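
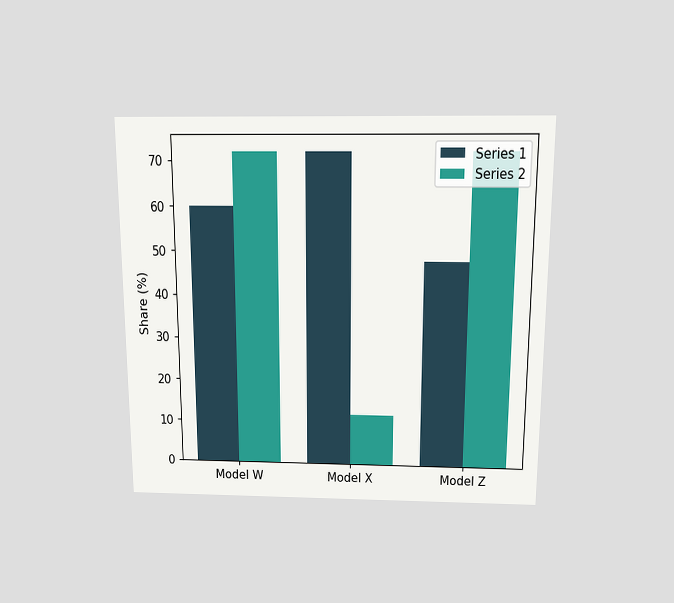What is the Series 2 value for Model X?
The chart is viewed slightly from above. The Series 2 bar at Model X reaches 12% on the y-axis.

12%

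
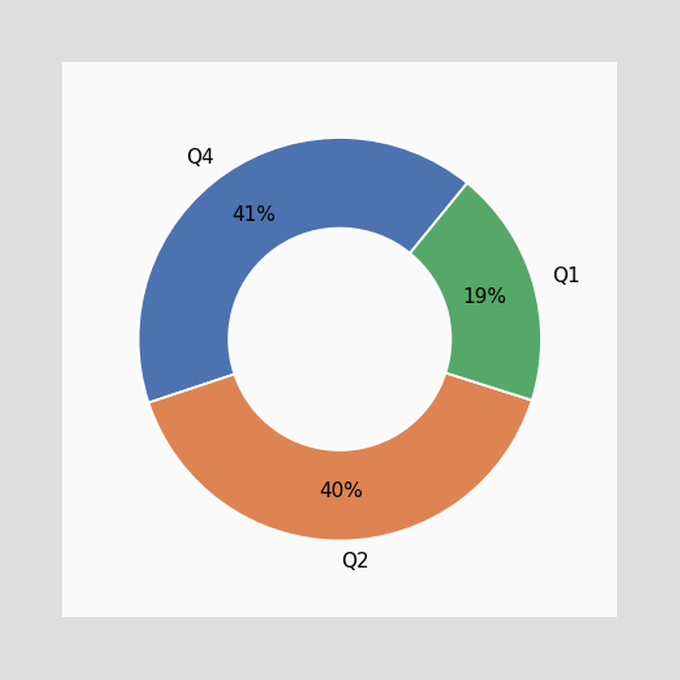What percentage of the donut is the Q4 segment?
The Q4 segment takes up 41% of the ring.

41%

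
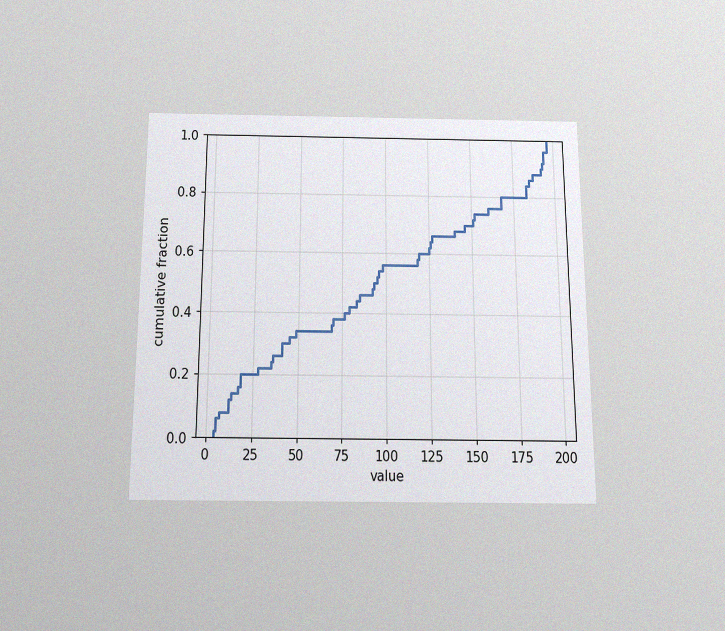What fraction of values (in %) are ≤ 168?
80%

The chart is viewed slightly from below, with some photo noise. At x=168 the ECDF step is at 80%.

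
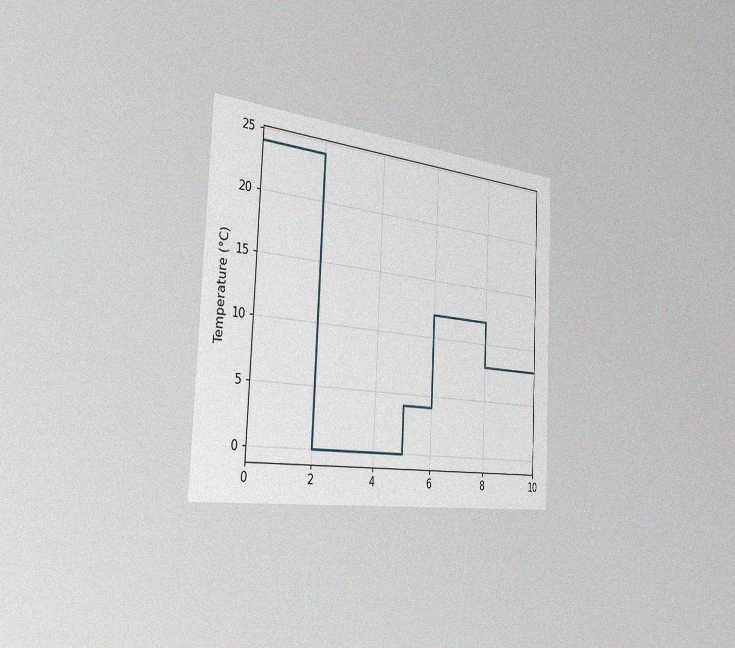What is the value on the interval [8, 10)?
8°C

The chart is tilted about 3° clockwise and viewed slightly from the left, with some photo noise. On [8, 10) the step sits at 8°C.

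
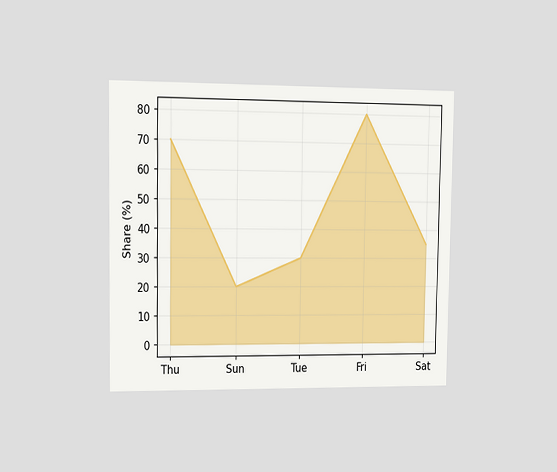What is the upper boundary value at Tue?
30%

The chart is viewed slightly from the left. At Tue the upper boundary is at 30%.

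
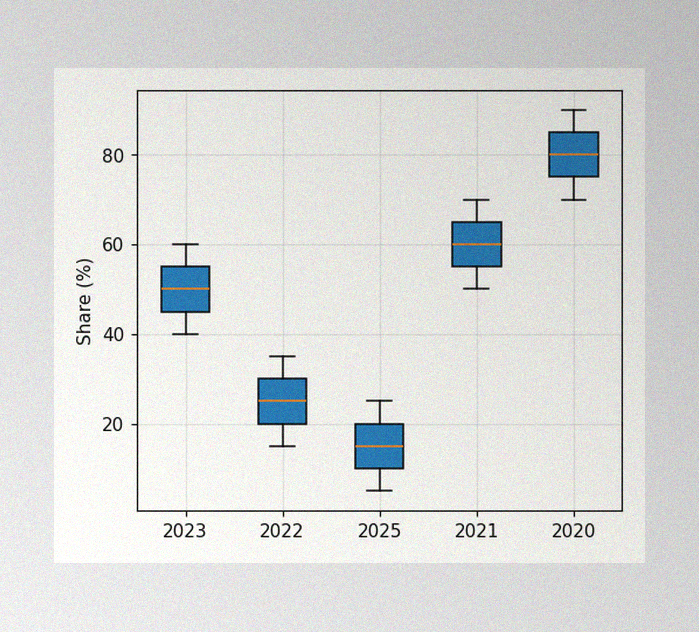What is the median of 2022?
The image has some photo noise and uneven lighting. The median line in the 2022 box sits at 25%.

25%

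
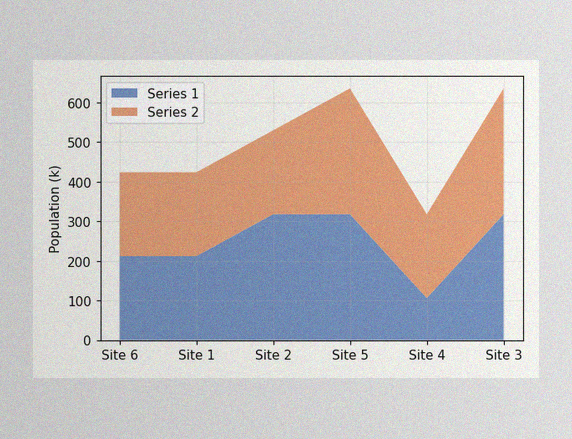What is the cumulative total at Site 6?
The image has some photo noise and uneven lighting. The stacked total at Site 6 reaches 424k.

424k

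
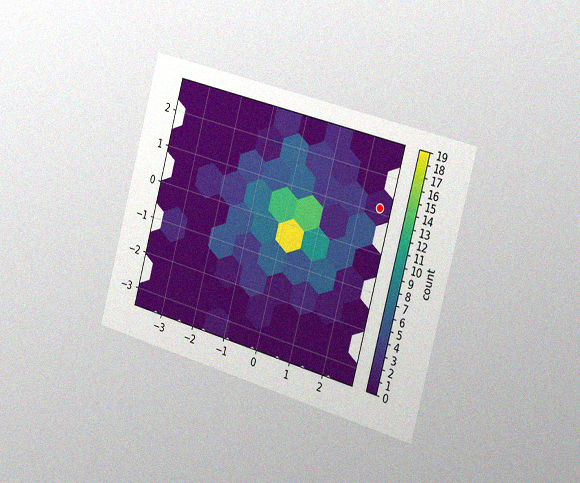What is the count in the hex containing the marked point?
1

The chart is tilted about 15° clockwise and viewed slightly from the right, with some photo noise. The marked hex reads 1 on the colorbar.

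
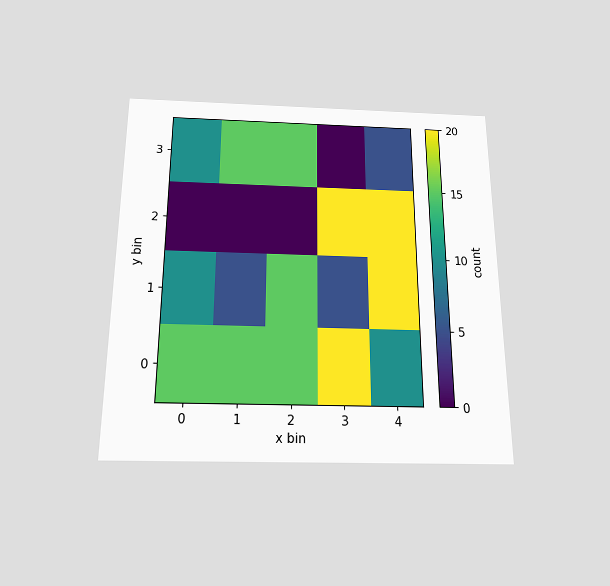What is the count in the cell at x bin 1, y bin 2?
The chart is viewed slightly from below. Matching the cell (1, 2) against the colorbar gives 0.

0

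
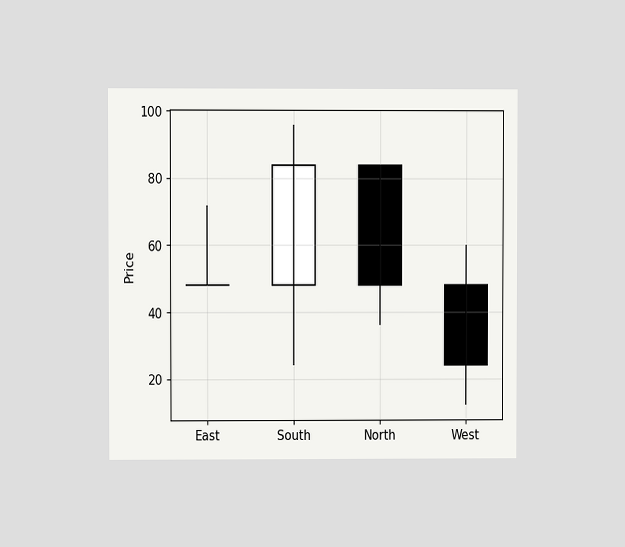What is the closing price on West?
The chart is viewed at a slight angle. The West candle closes at 24.

24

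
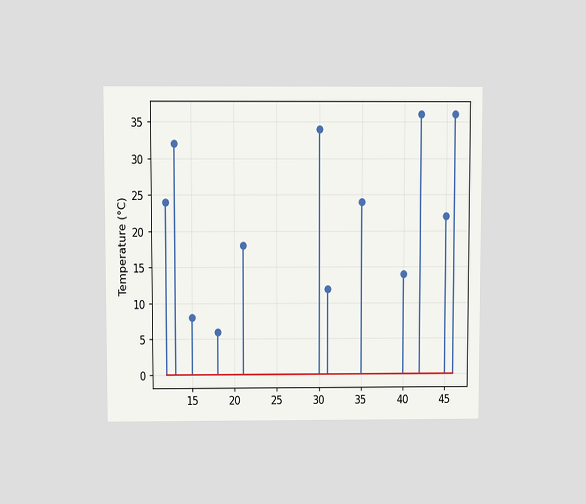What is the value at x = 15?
The chart is viewed slightly from above. The stem at x=15 reaches 8°C.

8°C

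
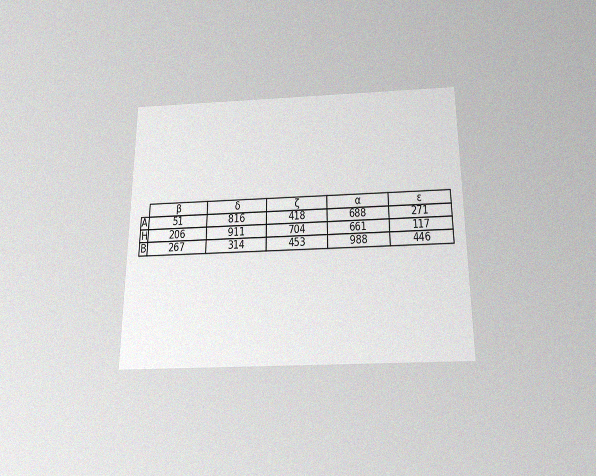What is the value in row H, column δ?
911

The chart is viewed slightly from below, with some photo noise. The (H, δ) cell reads 911.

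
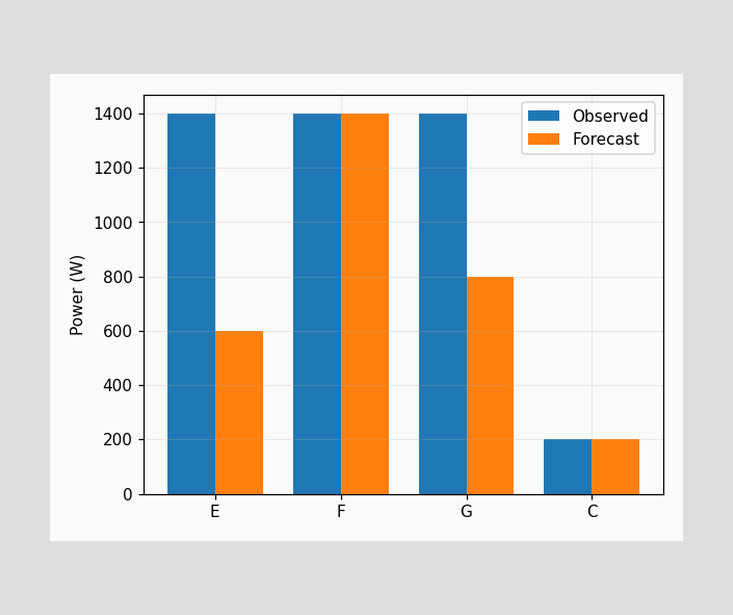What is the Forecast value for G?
800W

The Forecast bar at G reaches 800W on the y-axis.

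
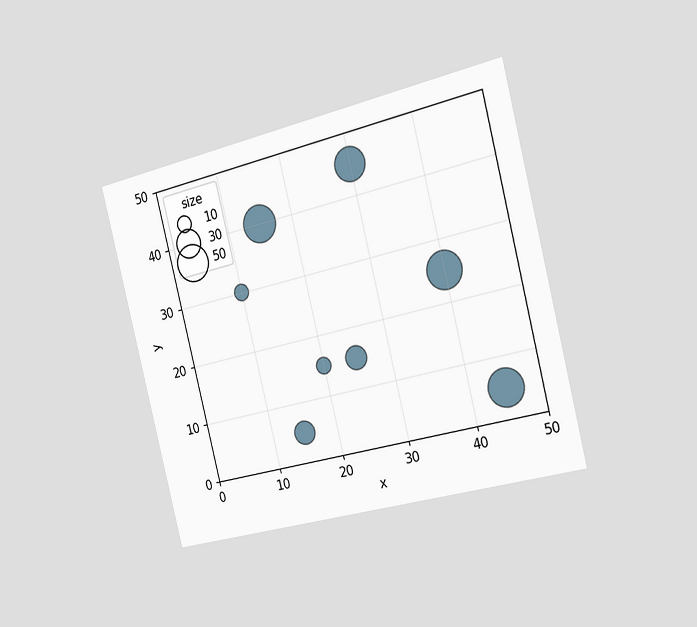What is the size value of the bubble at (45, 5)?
The chart is tilted about 14° counter-clockwise and viewed slightly from the right. Matching the bubble at (45, 5) against the size legend gives 50.

50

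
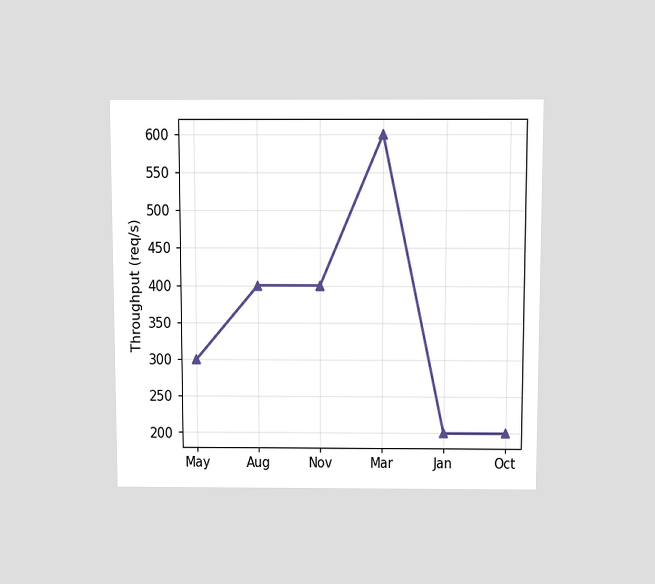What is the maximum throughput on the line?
The chart is viewed slightly from above. The highest point is at Mar, and reading across to the y-axis gives 600req/s.

600req/s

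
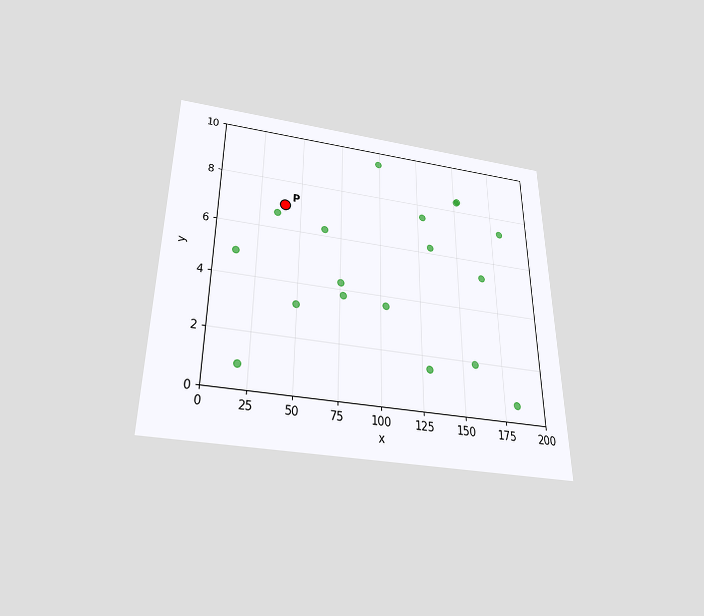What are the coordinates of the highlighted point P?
(40, 7)

The chart is viewed slightly from below. Following the gridlines from P to each axis, P sits at (40, 7).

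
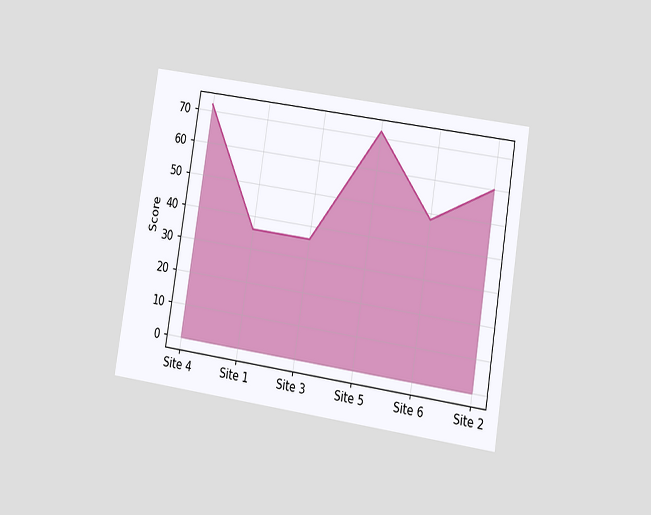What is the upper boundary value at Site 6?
48

The chart is tilted about 9° clockwise and viewed at a slight angle. At Site 6 the upper boundary is at 48.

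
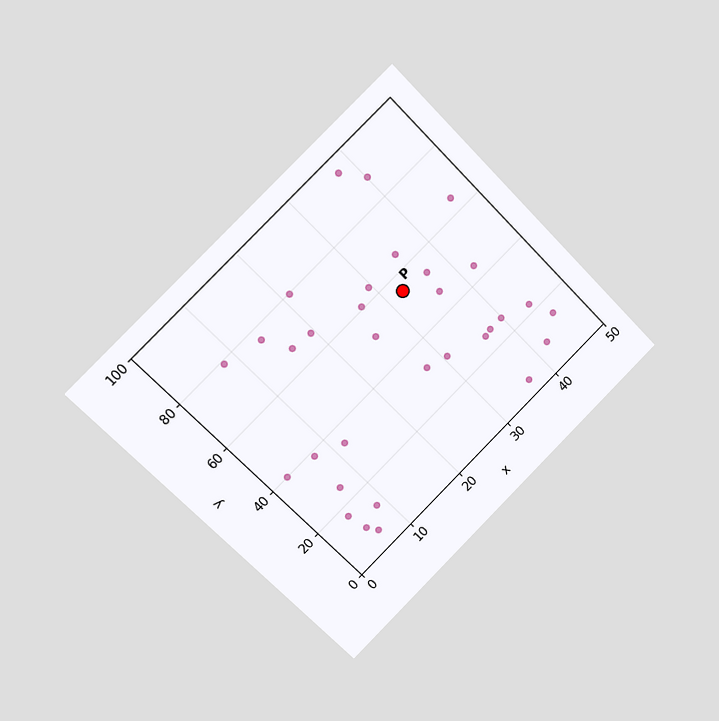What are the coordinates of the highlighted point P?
(32.5, 55)

The chart is tilted about 45° counter-clockwise and viewed slightly from the left. Following the gridlines from P to each axis, P sits at (32.5, 55).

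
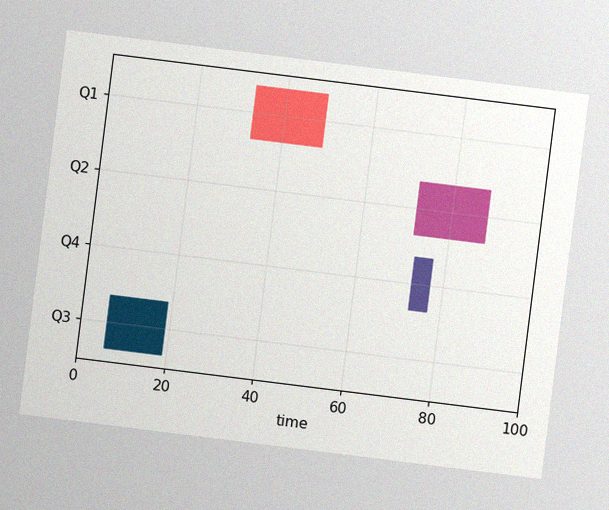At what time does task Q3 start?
6

The chart is tilted about 7° clockwise, with some photo noise. The Q3 bar begins at t=6.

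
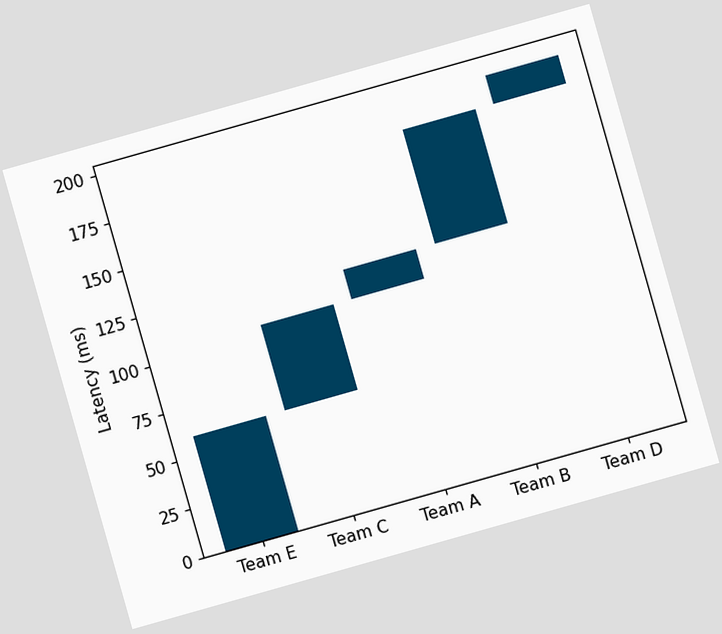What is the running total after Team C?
105ms

The chart is tilted about 16° counter-clockwise. After Team C the running total reaches 105ms.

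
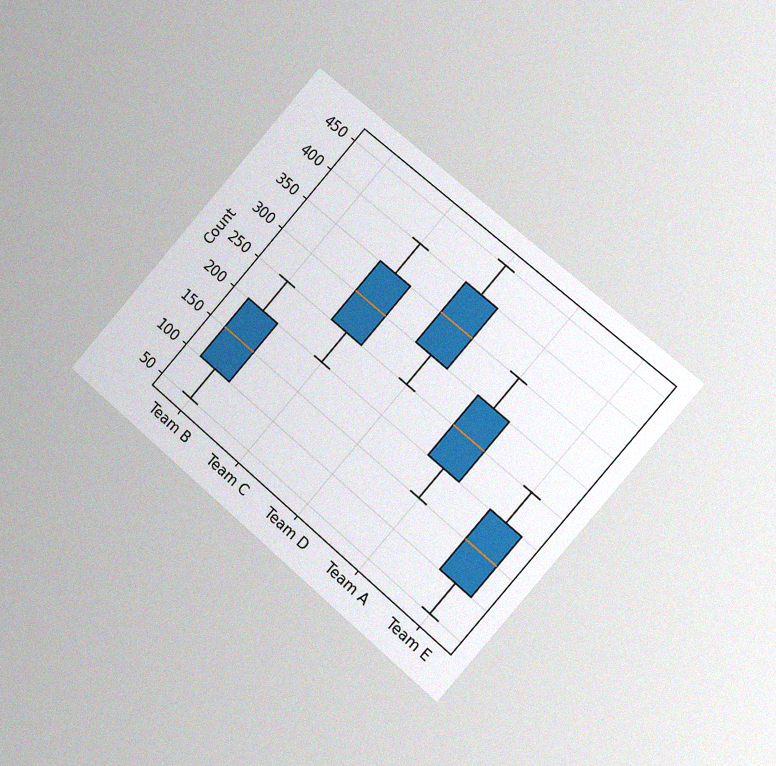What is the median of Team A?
250

The chart is tilted about 41° clockwise and viewed slightly from the right, with some photo noise. The median line in the Team A box sits at 250.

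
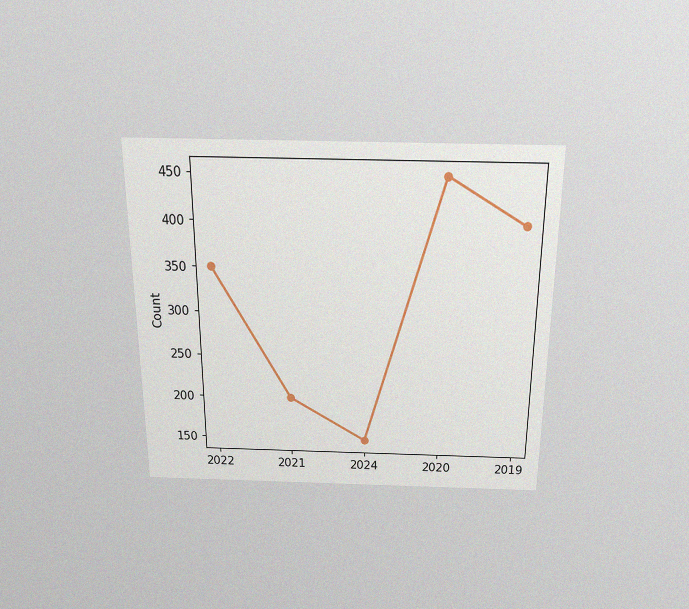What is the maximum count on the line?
450

The chart is viewed slightly from above, with some photo noise. The highest point is at 2020, and reading across to the y-axis gives 450.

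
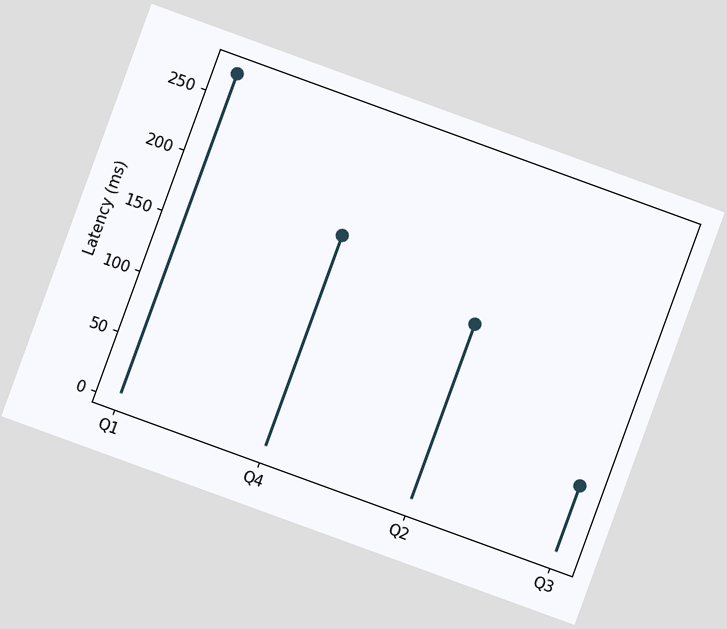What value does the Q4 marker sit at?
The chart is tilted about 20° clockwise. The Q4 marker sits at 180ms.

180ms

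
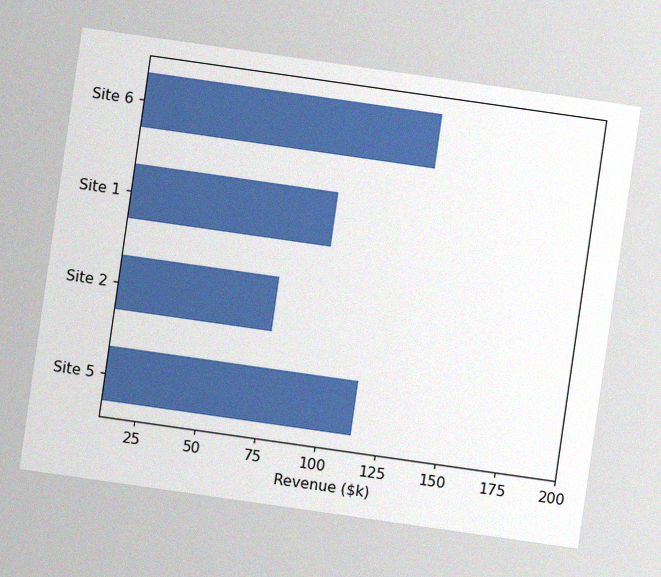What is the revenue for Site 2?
$76k

The chart is tilted about 8° clockwise, with some photo noise. Reading along the chart's x-axis, the Site 2 bar reaches $76k.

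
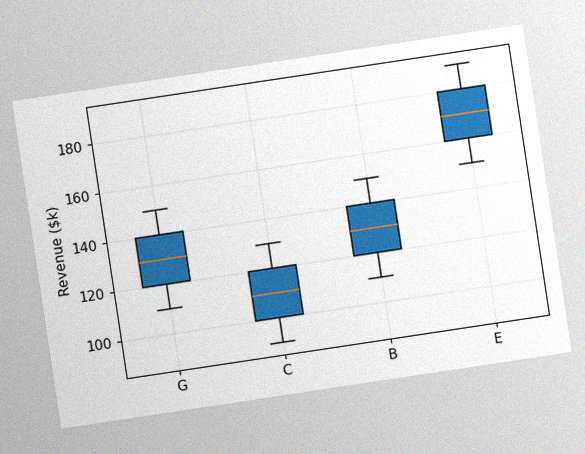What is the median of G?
$130k

The chart is tilted about 9° counter-clockwise, with some photo noise. The median line in the G box sits at $130k.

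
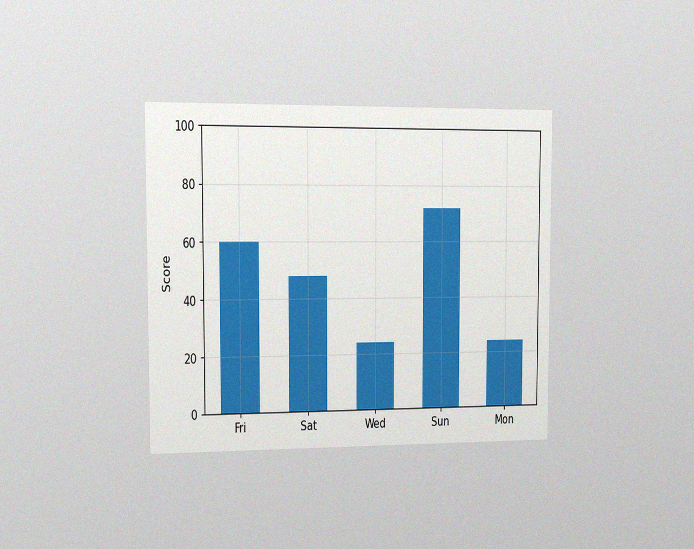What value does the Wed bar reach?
24

The chart is viewed slightly from the left, with some photo noise. Reading along the chart's y-axis, the Wed bar reaches 24.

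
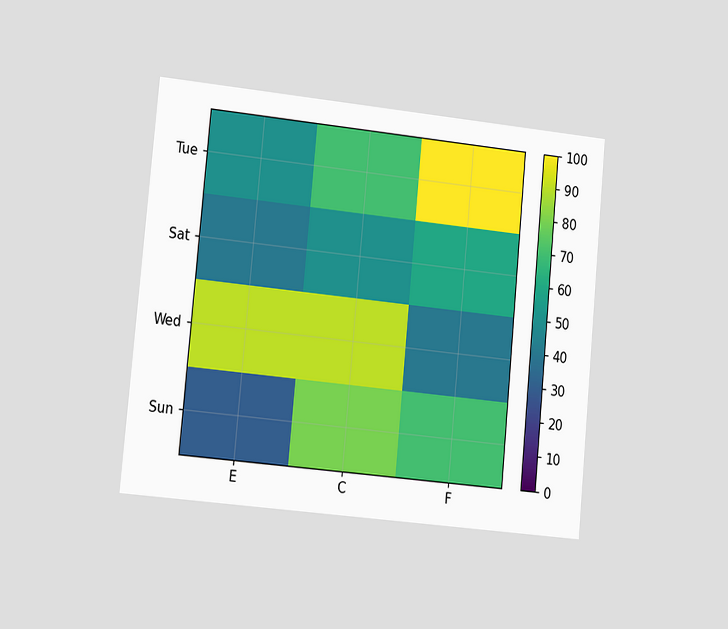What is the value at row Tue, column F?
100

The chart is tilted about 5° clockwise and viewed slightly from the left. Matching cell (Tue, F) against the colorbar gives 100.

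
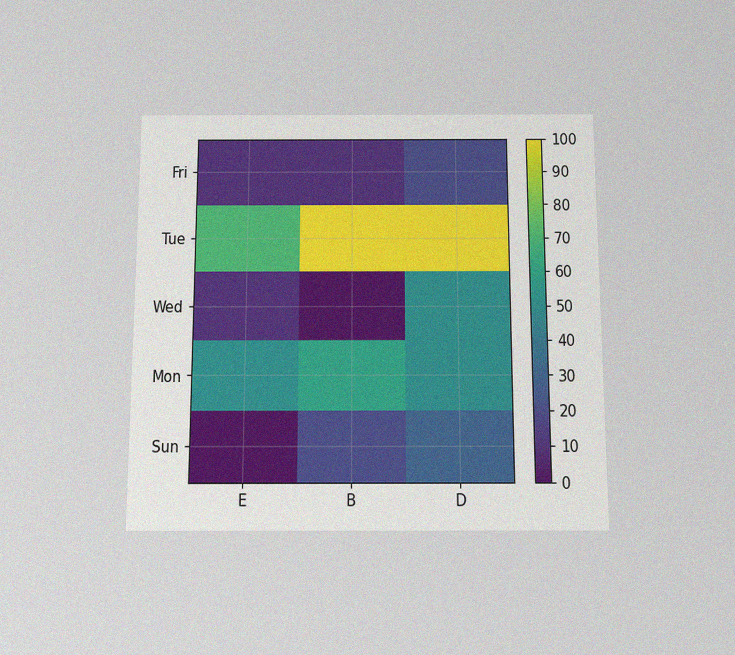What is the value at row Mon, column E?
50

The chart is viewed slightly from below, with some photo noise. Matching cell (Mon, E) against the colorbar gives 50.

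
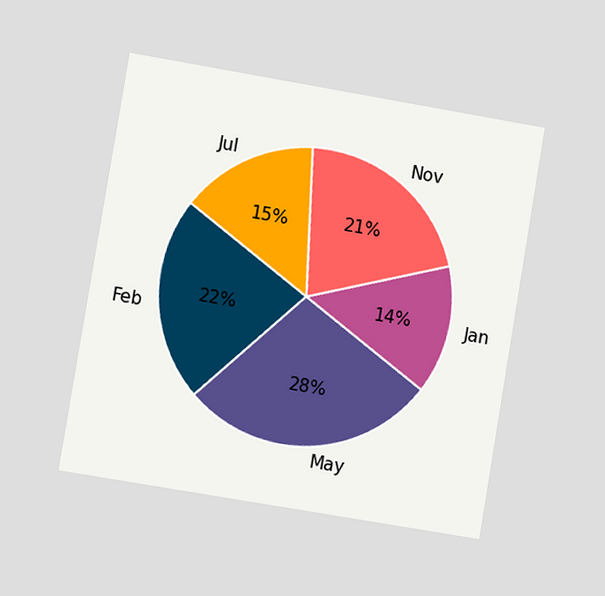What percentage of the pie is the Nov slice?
The chart is tilted about 10° clockwise and viewed slightly from the left. The Nov slice takes up 21% of the pie.

21%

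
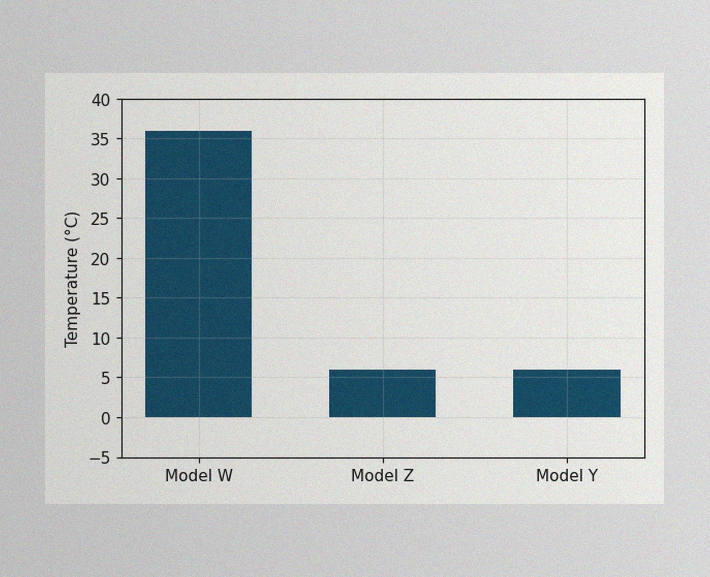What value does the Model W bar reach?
36°C

The image has some photo noise and uneven lighting. Reading along the chart's y-axis, the Model W bar reaches 36°C.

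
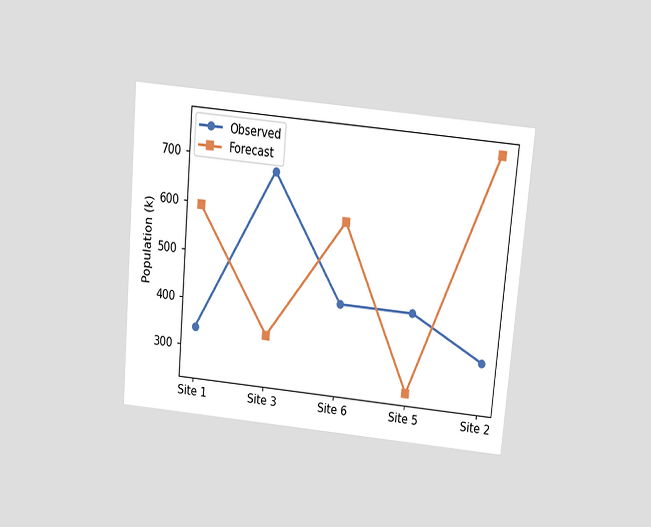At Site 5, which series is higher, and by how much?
The chart is tilted about 5° clockwise and viewed slightly from above. At Site 5, Observed sits above the other line by 170k.

Observed, by 170k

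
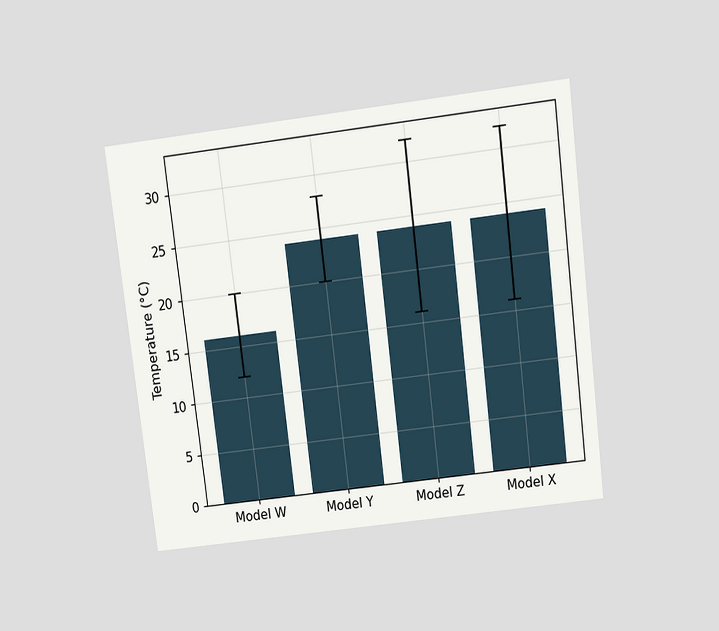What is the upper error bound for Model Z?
32°C

The chart is tilted about 7° counter-clockwise and viewed at a slight angle. The Model Z bar's upper whisker reaches 32°C.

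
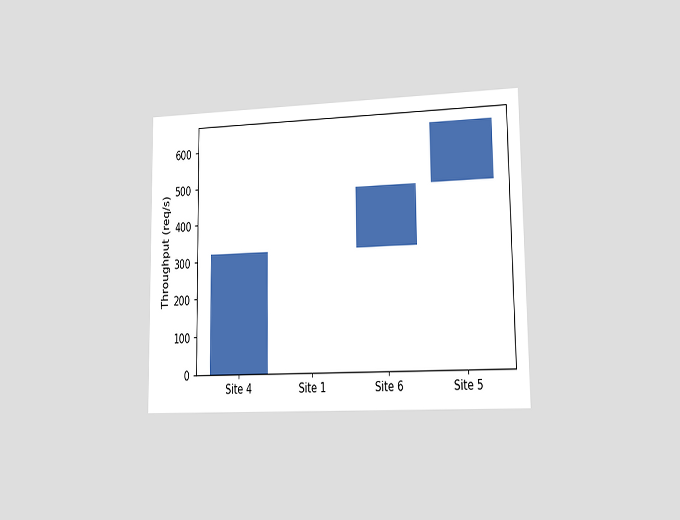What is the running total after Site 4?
The chart is viewed slightly from the right. After Site 4 the running total reaches 320req/s.

320req/s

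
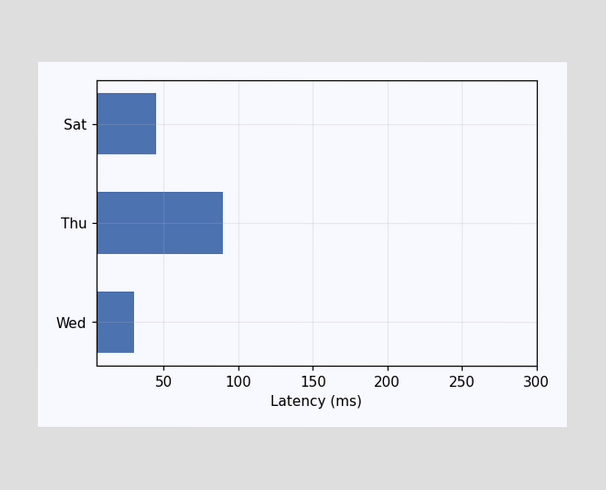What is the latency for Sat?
45ms

Reading along the chart's x-axis, the Sat bar reaches 45ms.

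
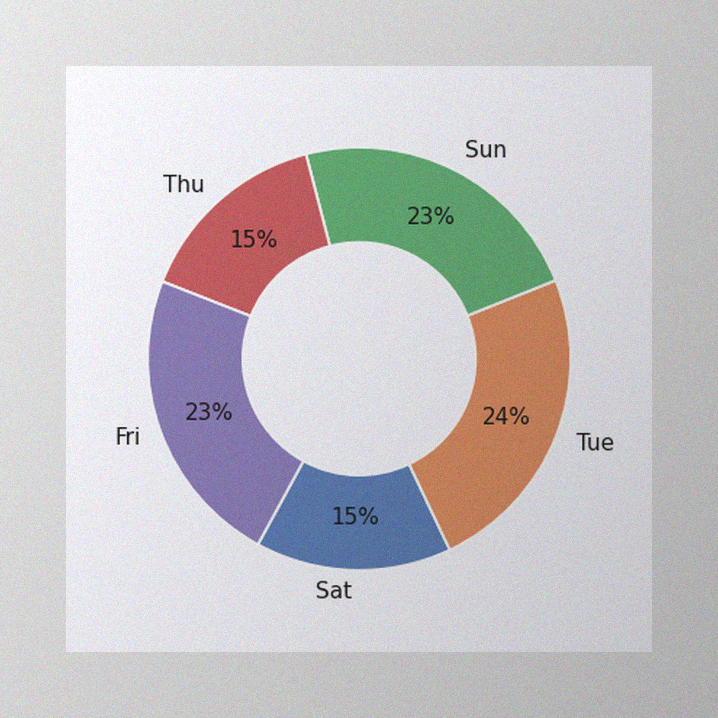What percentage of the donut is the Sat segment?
The image has some photo noise and uneven lighting. The Sat segment takes up 15% of the ring.

15%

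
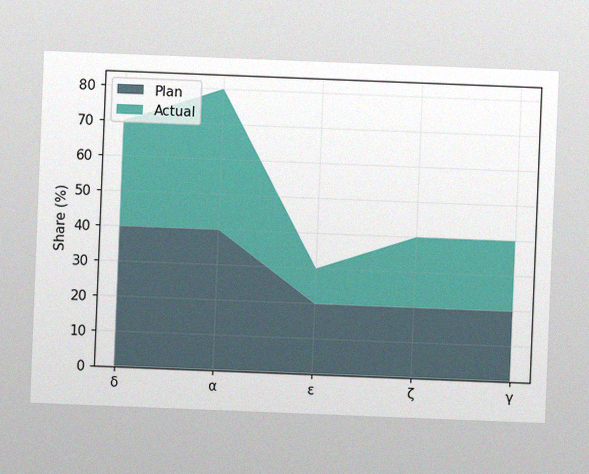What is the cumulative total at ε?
30%

The chart is tilted about 2° clockwise, with some photo noise. The stacked total at ε reaches 30%.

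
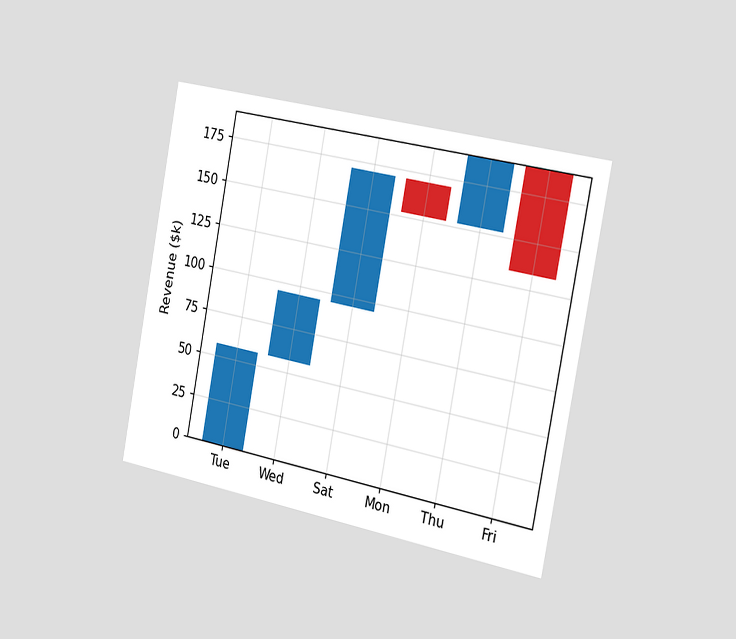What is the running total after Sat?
The chart is tilted about 11° clockwise and viewed slightly from the right. After Sat the running total reaches $171k.

$171k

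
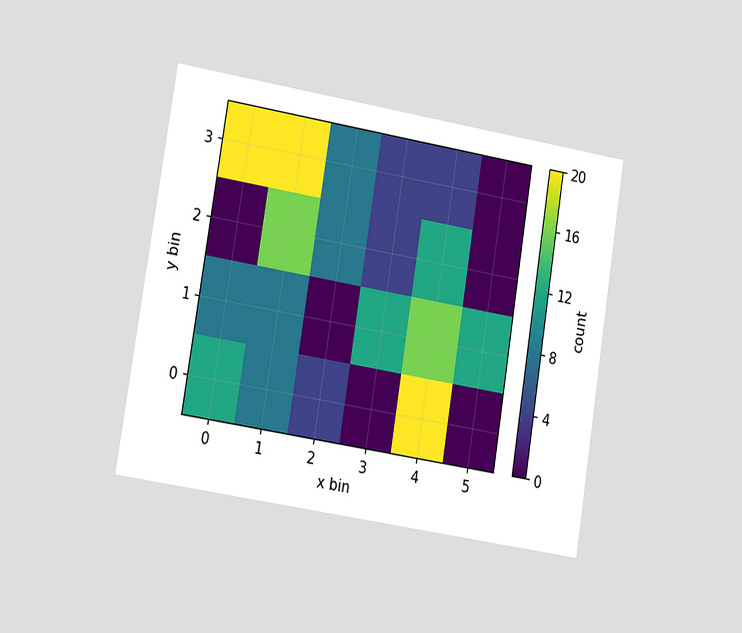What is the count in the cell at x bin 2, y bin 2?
8

The chart is tilted about 9° clockwise and viewed slightly from the left. Matching the cell (2, 2) against the colorbar gives 8.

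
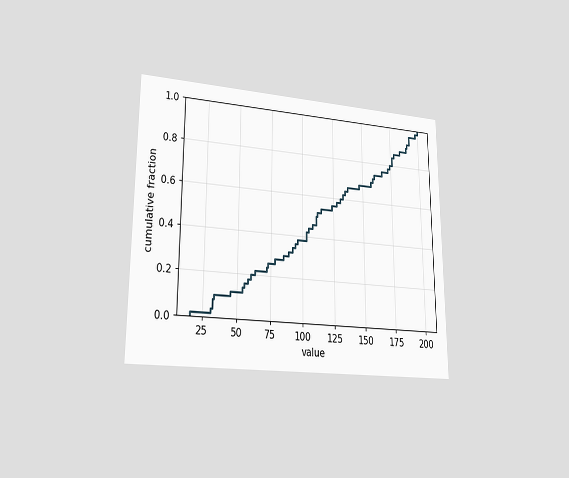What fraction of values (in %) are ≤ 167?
The chart is viewed at a slight angle. At x=167 the ECDF step is at 76%.

76%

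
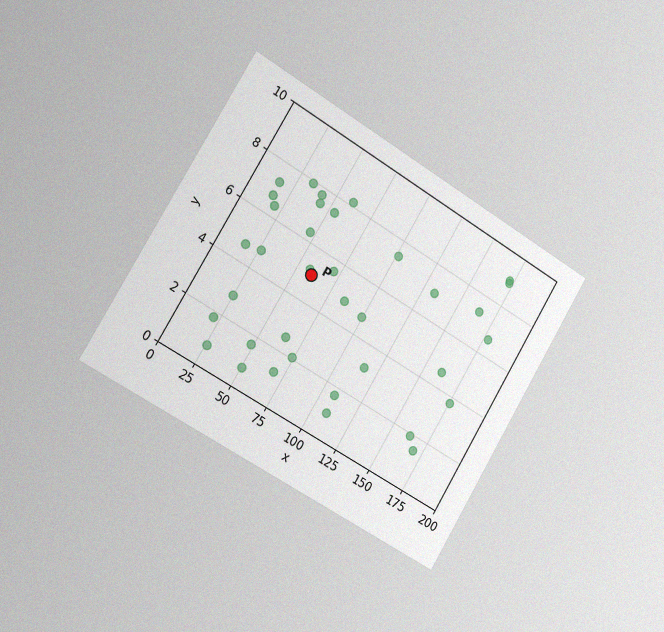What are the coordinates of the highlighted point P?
(60, 5)

The chart is tilted about 31° clockwise and viewed slightly from the left, with some photo noise. Following the gridlines from P to each axis, P sits at (60, 5).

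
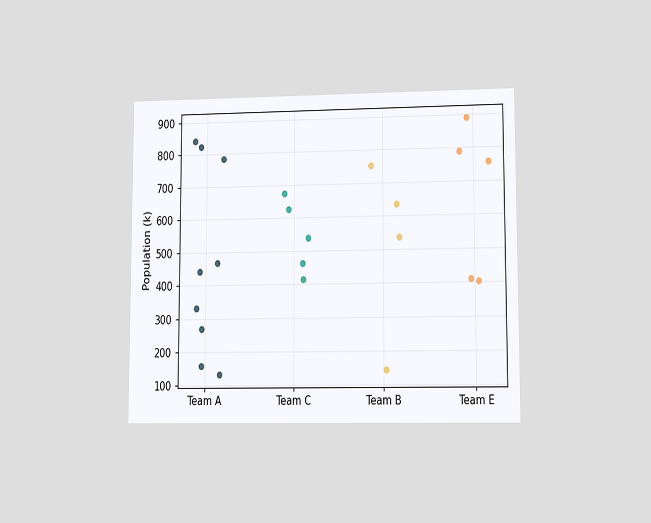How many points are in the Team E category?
5

The chart is viewed at a slight angle. Counting the markers in the Team E column gives 5.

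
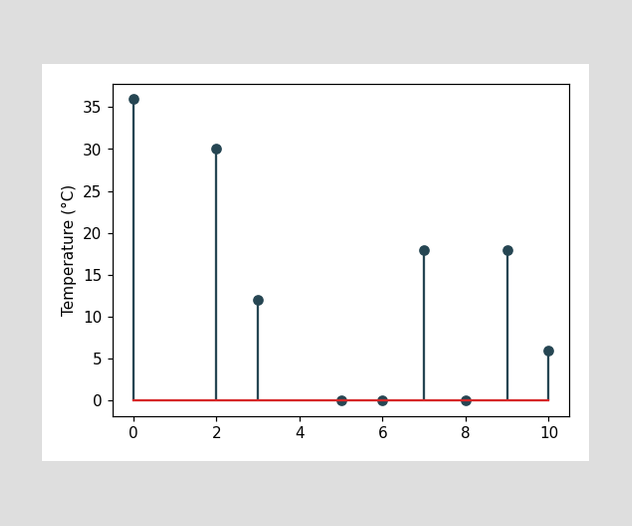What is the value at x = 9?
18°C

The stem at x=9 reaches 18°C.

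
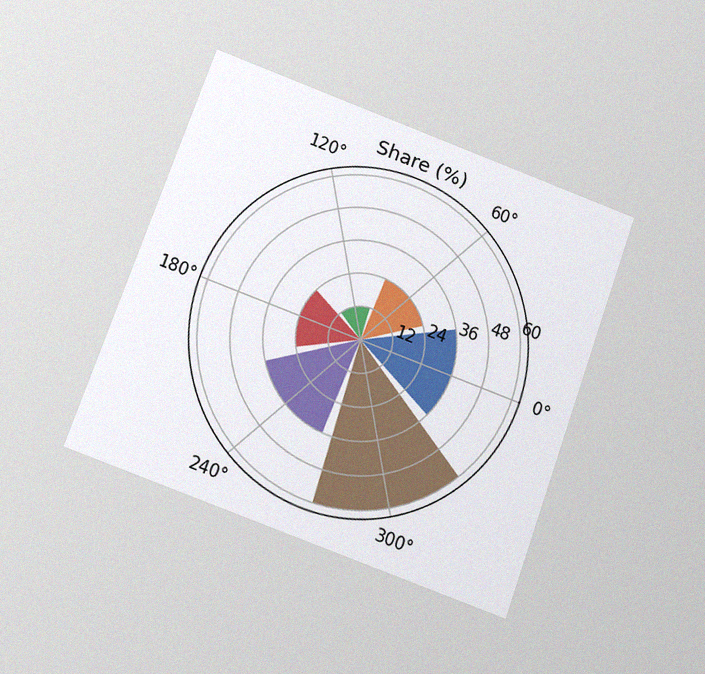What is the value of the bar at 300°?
60%

The chart is tilted about 20° clockwise and viewed slightly from below, with some photo noise. The bar at 300° reaches 60% on the radial axis.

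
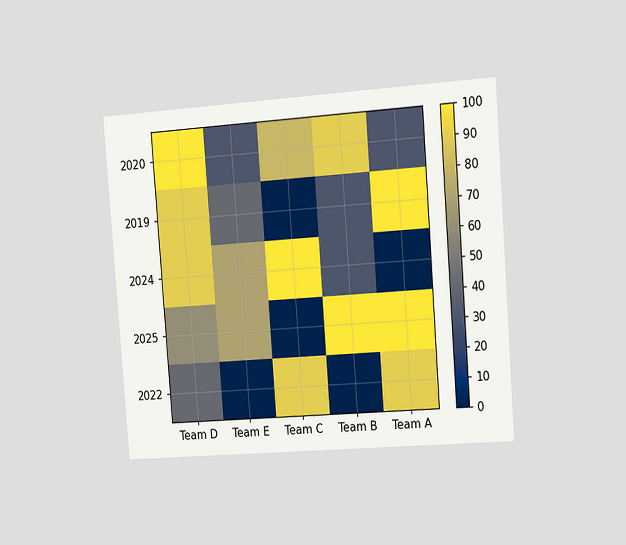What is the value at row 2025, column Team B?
The chart is tilted about 4° counter-clockwise and viewed slightly from the right. Matching cell (2025, Team B) against the colorbar gives 100.

100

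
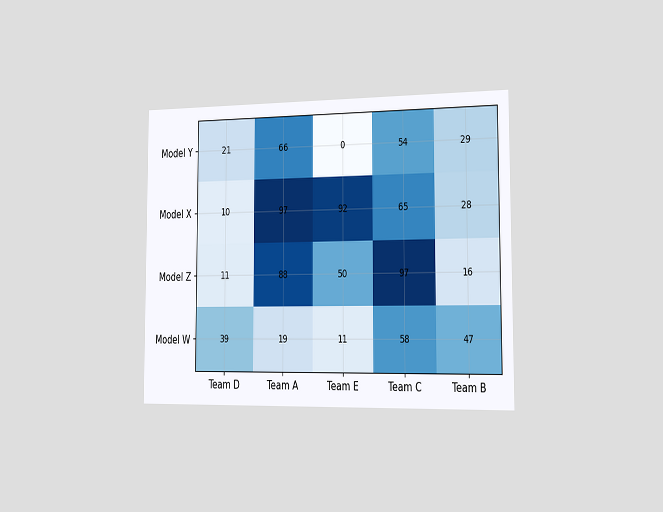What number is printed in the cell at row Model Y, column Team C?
The chart is viewed slightly from the right. The (Model Y, Team C) cell reads 54.

54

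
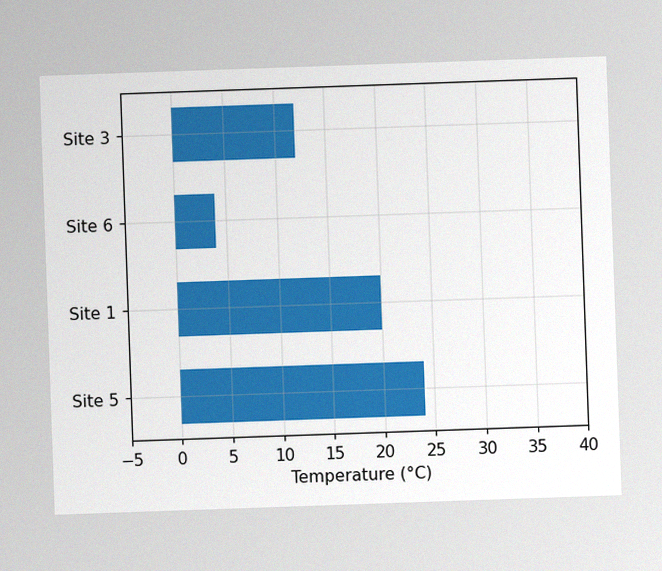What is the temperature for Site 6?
The image has some photo noise and uneven lighting. Reading along the chart's x-axis, the Site 6 bar reaches 4°C.

4°C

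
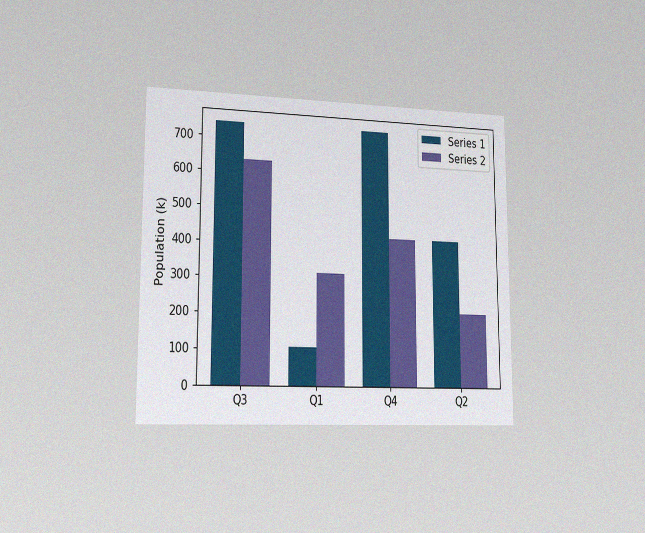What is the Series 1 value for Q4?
742k

The chart is viewed slightly from the left, with some photo noise. The Series 1 bar at Q4 reaches 742k on the y-axis.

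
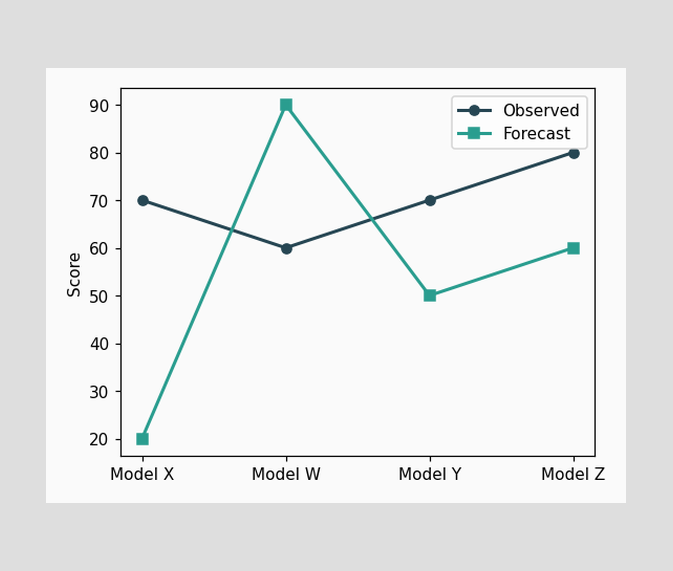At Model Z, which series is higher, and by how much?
At Model Z, Observed sits above the other line by 20.

Observed, by 20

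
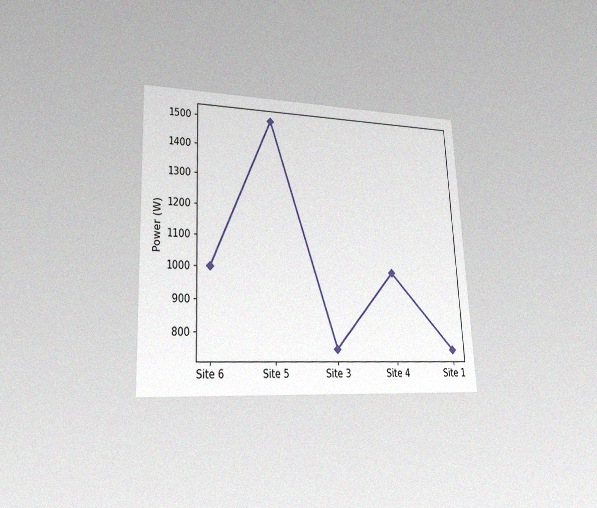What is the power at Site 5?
1500W

The chart is tilted about 3° counter-clockwise and viewed at a slight angle, with some photo noise. At Site 5, the line is at 1500W.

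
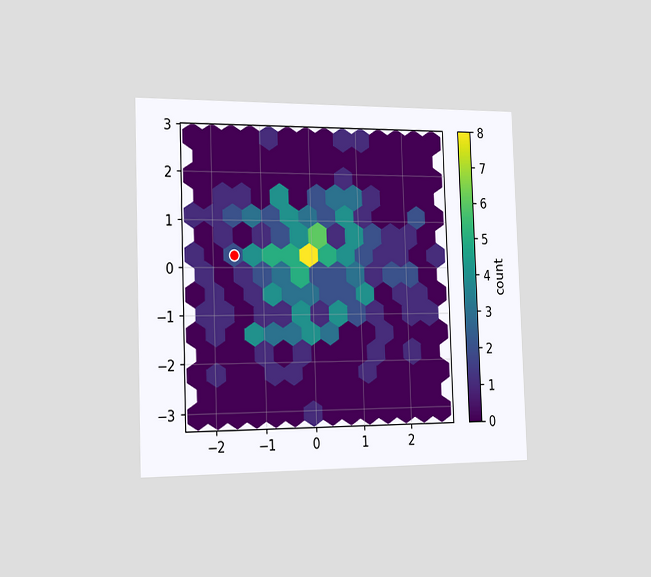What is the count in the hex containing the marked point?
The chart is tilted about 2° counter-clockwise and viewed slightly from the left. The marked hex reads 2 on the colorbar.

2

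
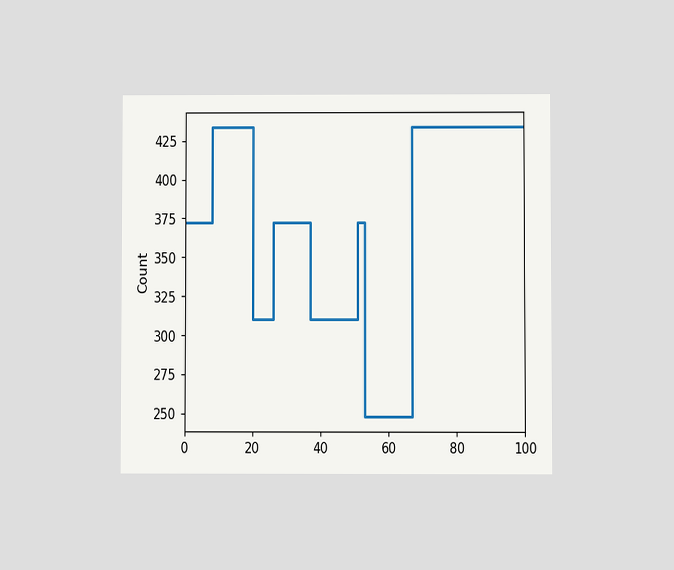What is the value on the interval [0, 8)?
The chart is viewed at a slight angle. On [0, 8) the step sits at 372.

372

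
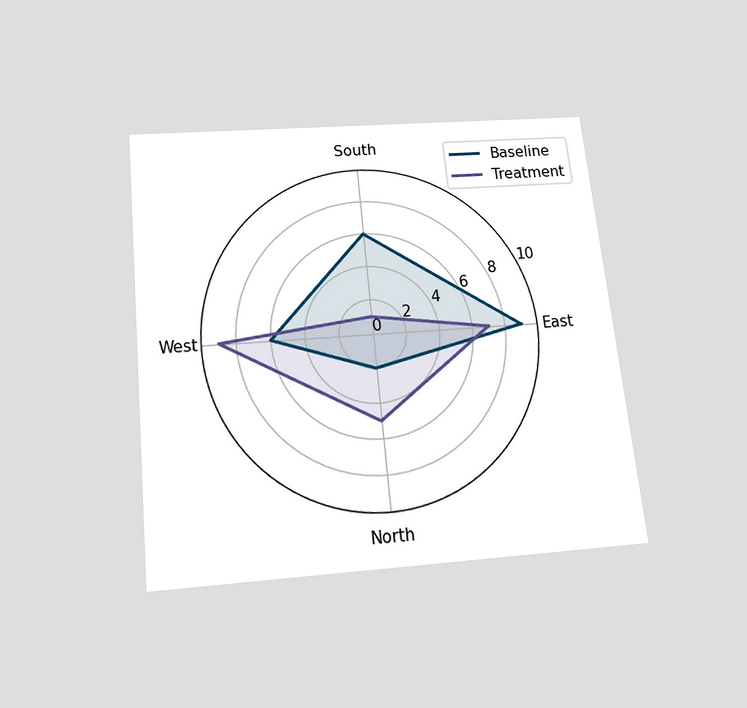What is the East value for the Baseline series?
9

The chart is tilted about 6° counter-clockwise and viewed slightly from below. On the East axis, Baseline reaches 9.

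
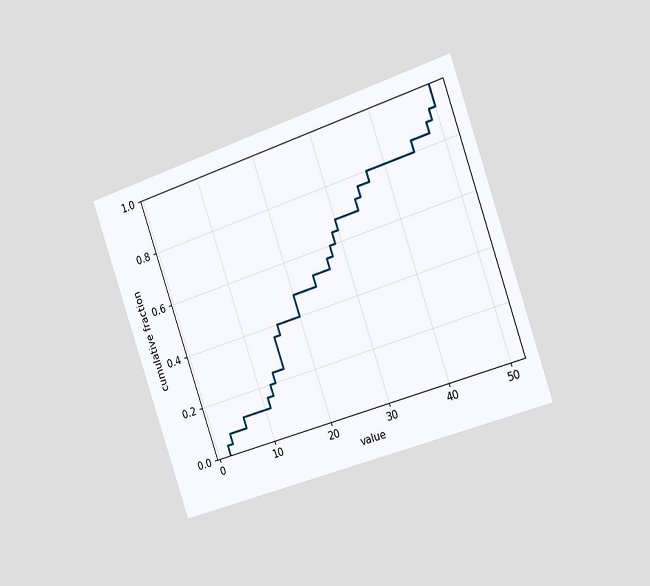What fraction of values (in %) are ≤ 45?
The chart is tilted about 19° counter-clockwise and viewed slightly from the right. At x=45 the ECDF step is at 84%.

84%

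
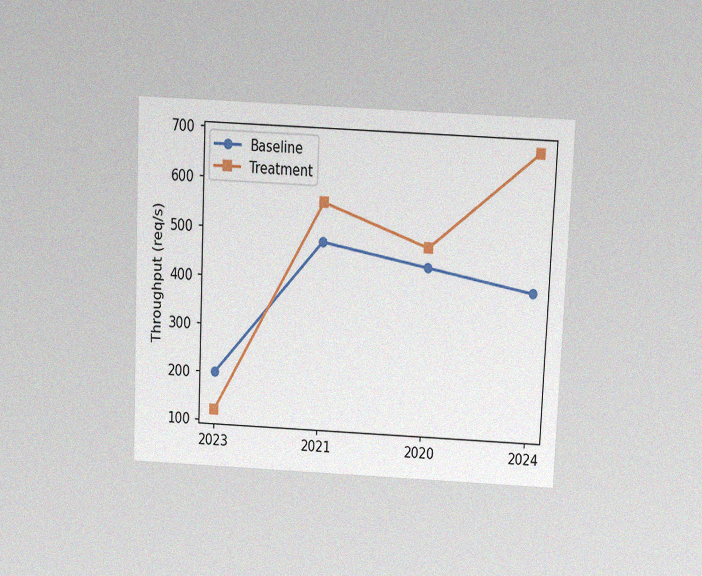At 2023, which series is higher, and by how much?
Baseline, by 80req/s

The chart is tilted about 3° clockwise and viewed slightly from above, with some photo noise. At 2023, Baseline sits above the other line by 80req/s.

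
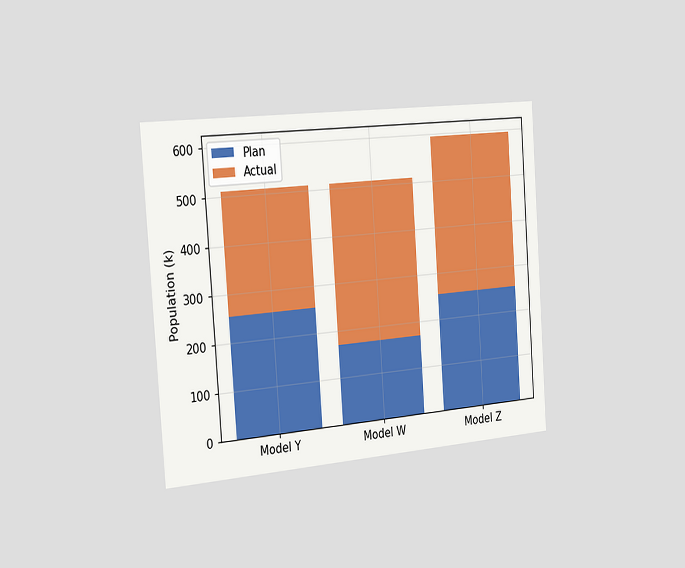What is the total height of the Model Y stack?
510k

The chart is tilted about 4° counter-clockwise and viewed slightly from the left. The Model Y stack's top reaches 510k on the y-axis.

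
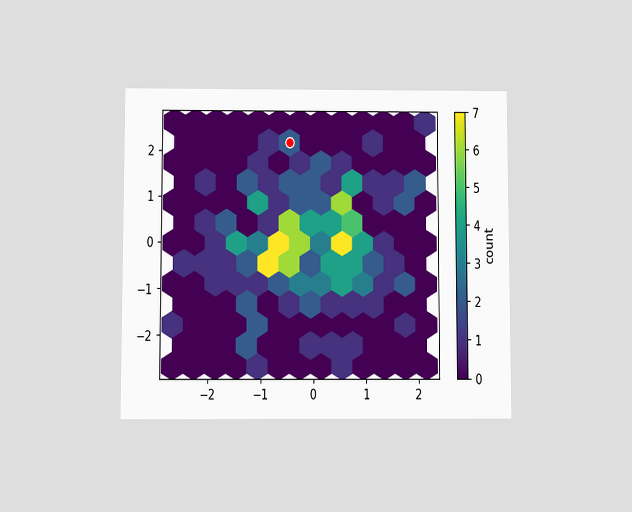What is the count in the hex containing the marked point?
2

The chart is viewed slightly from below. The marked hex reads 2 on the colorbar.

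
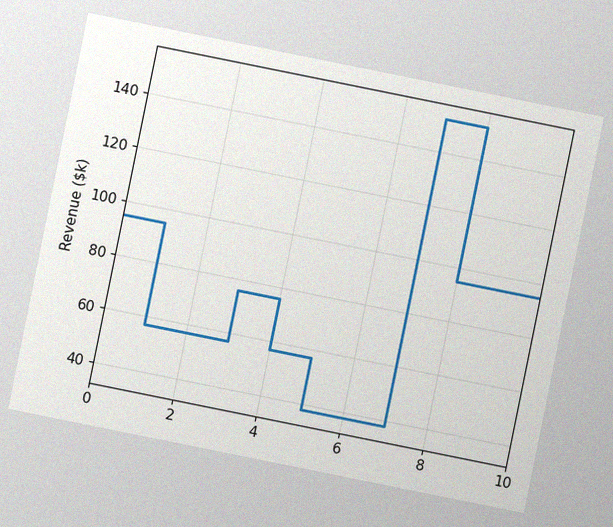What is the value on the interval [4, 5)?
The chart is tilted about 11° clockwise, with some photo noise. On [4, 5) the step sits at $57k.

$57k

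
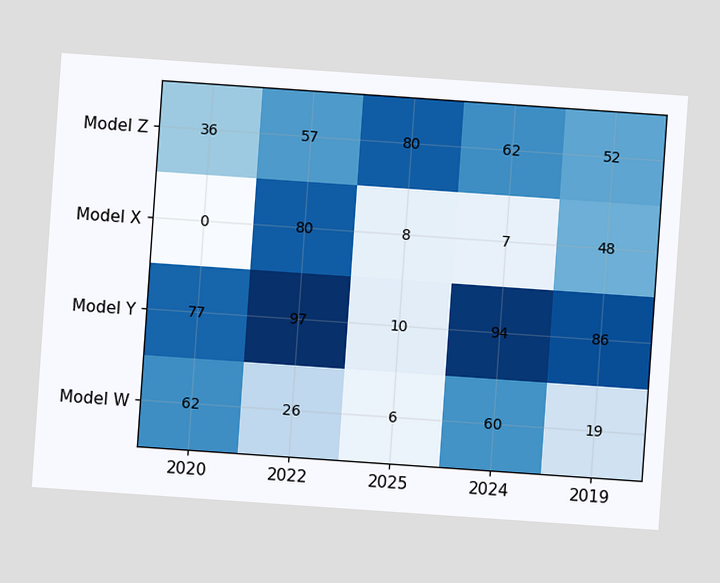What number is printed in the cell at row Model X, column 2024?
7

The chart is tilted about 4° clockwise. The (Model X, 2024) cell reads 7.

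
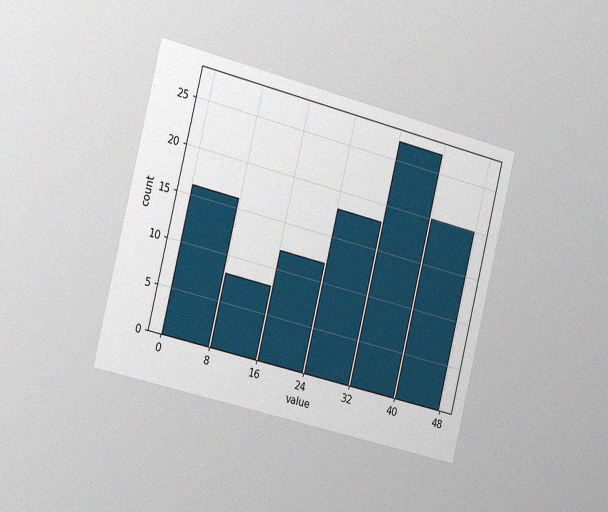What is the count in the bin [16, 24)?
The chart is tilted about 14° clockwise and viewed slightly from the left, with some photo noise. The [16, 24) bin has height 12.

12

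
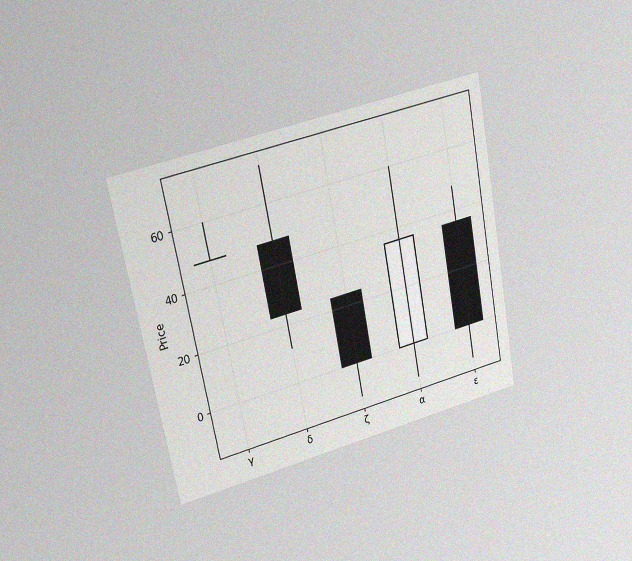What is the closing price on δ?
The chart is tilted about 11° counter-clockwise and viewed at a slight angle, with some photo noise. The δ candle closes at 24.

24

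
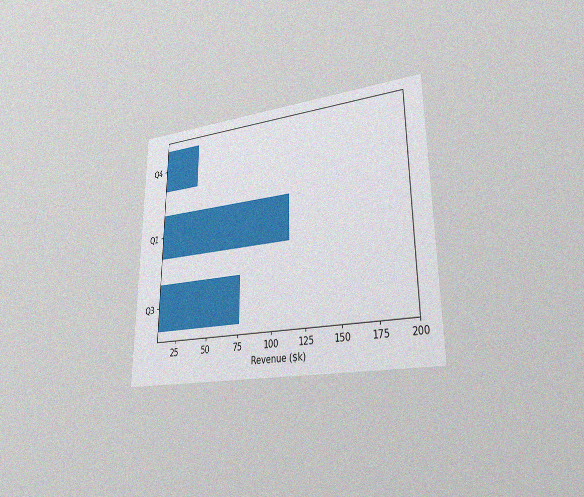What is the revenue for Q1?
$114k

The chart is viewed at a slight angle, with some photo noise. Reading along the chart's x-axis, the Q1 bar reaches $114k.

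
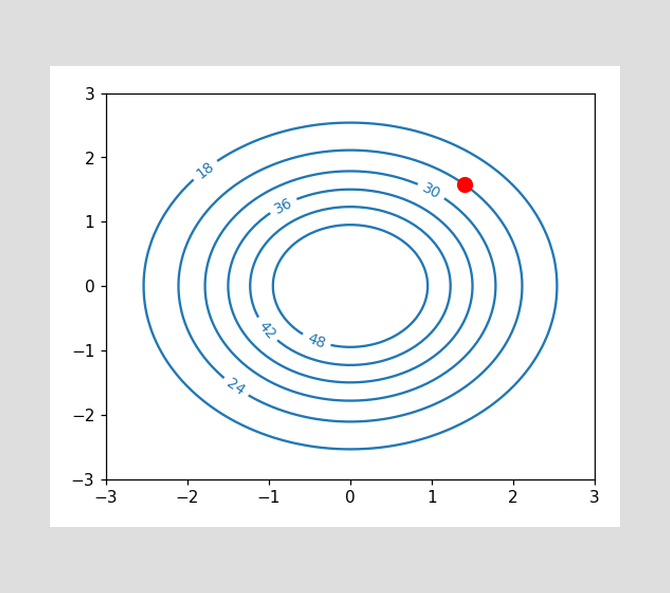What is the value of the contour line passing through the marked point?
24

The marked point sits on the contour labelled 24.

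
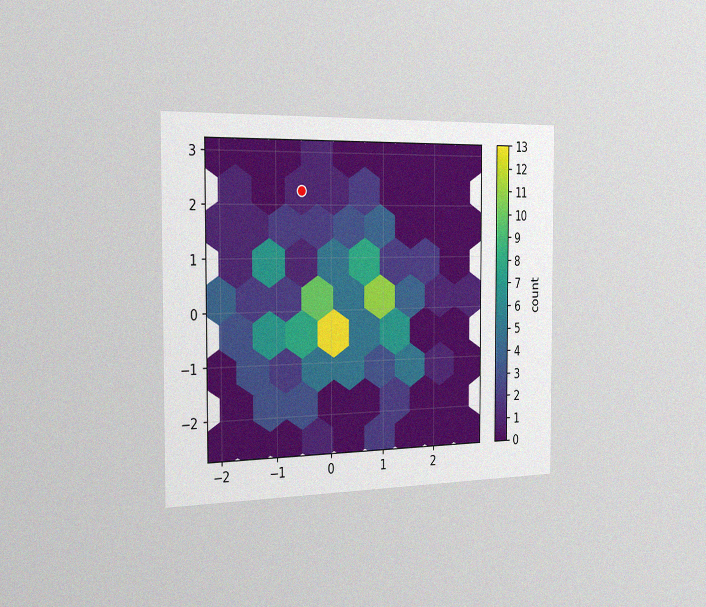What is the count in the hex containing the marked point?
1

The chart is viewed slightly from the left, with some photo noise. The marked hex reads 1 on the colorbar.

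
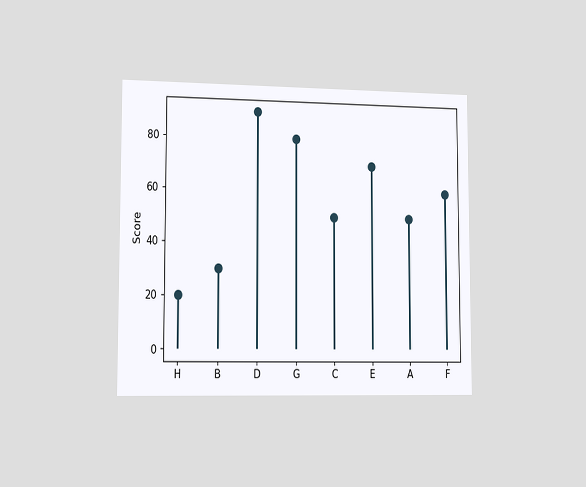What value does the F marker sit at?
The chart is viewed slightly from the left. The F marker sits at 60.

60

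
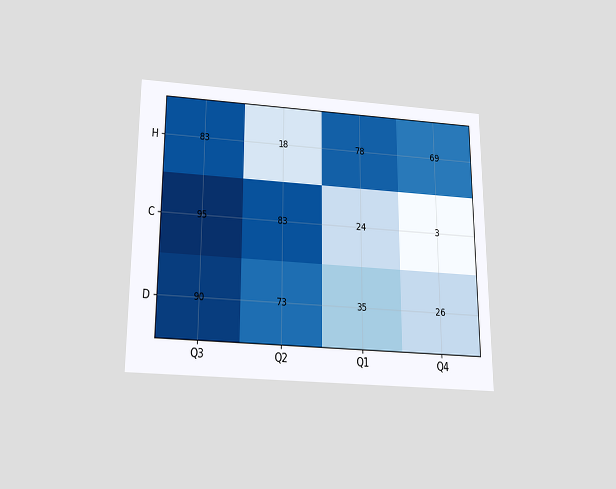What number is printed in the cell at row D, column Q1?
35

The chart is viewed slightly from below. The (D, Q1) cell reads 35.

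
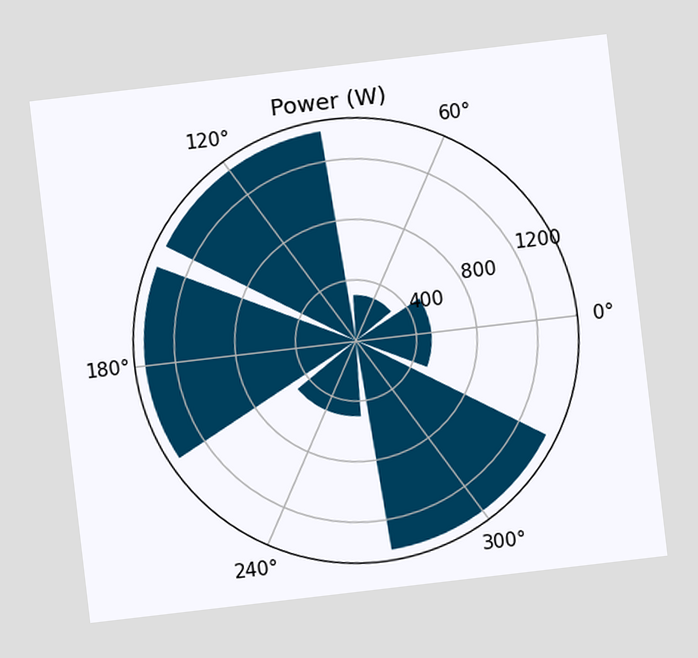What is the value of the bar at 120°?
The chart is tilted about 7° counter-clockwise. The bar at 120° reaches 1400W on the radial axis.

1400W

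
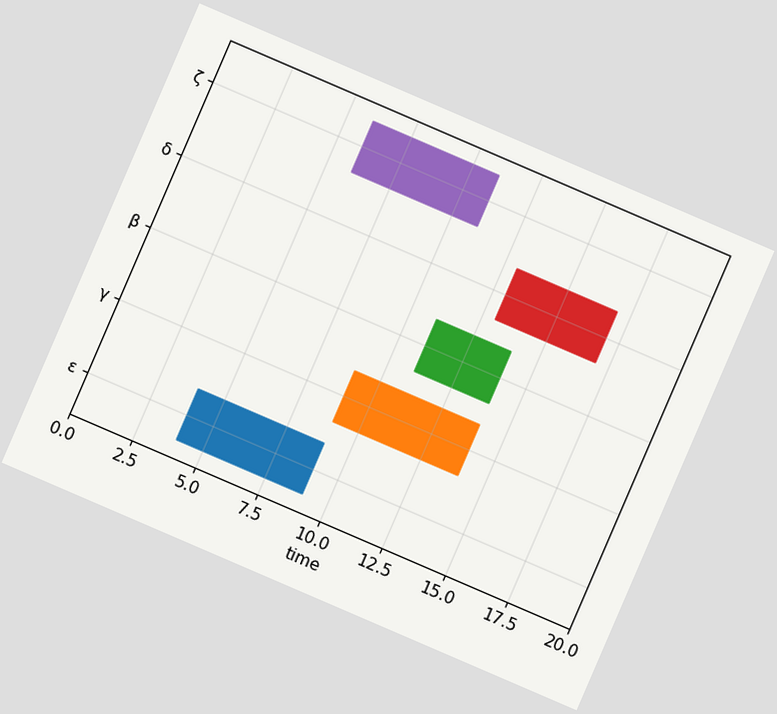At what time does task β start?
11

The chart is tilted about 23° clockwise. The β bar begins at t=11.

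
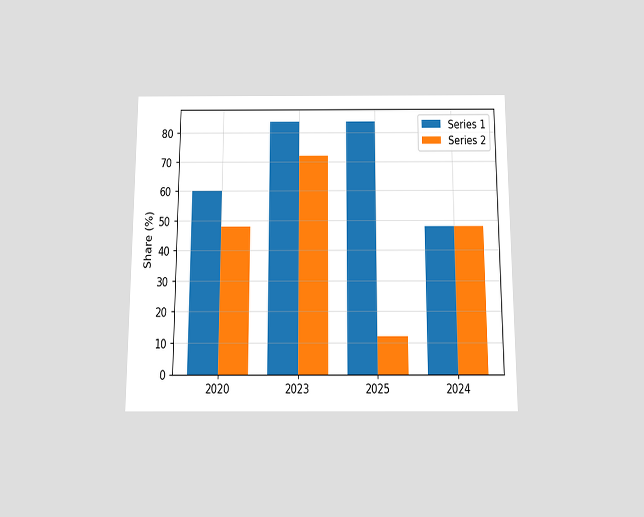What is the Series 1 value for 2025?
The chart is viewed slightly from below. The Series 1 bar at 2025 reaches 84% on the y-axis.

84%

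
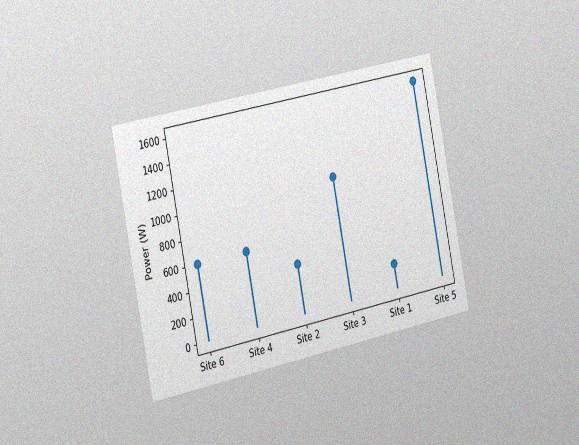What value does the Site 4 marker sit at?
600W

The chart is tilted about 11° counter-clockwise and viewed slightly from the left, with some photo noise. The Site 4 marker sits at 600W.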